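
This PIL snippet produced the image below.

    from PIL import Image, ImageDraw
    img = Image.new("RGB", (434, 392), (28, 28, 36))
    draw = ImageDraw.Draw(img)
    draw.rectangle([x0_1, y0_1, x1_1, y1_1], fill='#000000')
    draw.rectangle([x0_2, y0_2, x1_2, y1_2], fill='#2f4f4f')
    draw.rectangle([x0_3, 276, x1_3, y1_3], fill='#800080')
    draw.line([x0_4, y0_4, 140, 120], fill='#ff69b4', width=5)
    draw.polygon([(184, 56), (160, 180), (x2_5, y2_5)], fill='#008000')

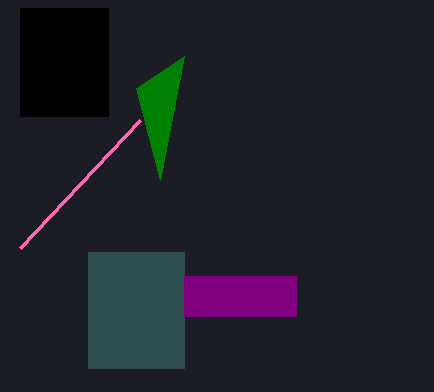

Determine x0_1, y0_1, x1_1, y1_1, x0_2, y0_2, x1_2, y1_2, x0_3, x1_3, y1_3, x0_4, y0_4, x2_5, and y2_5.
x0_1 = 20
y0_1 = 8
x1_1 = 108
y1_1 = 116
x0_2 = 88
y0_2 = 252
x1_2 = 184
y1_2 = 368
x0_3 = 184
x1_3 = 296
y1_3 = 316
x0_4 = 20
y0_4 = 248
x2_5 = 136
y2_5 = 88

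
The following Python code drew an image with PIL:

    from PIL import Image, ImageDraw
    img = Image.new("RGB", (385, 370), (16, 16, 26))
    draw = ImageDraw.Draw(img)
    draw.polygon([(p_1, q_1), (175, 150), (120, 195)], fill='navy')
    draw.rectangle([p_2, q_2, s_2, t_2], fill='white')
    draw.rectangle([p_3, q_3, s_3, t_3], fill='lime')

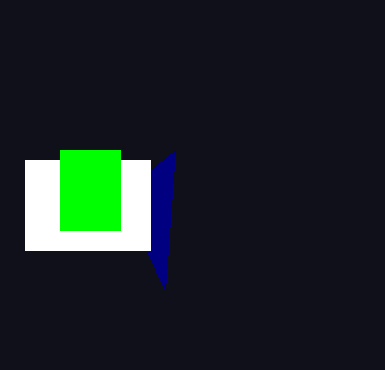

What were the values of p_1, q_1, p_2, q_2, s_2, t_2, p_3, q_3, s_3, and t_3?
p_1 = 165, q_1 = 290, p_2 = 25, q_2 = 160, s_2 = 150, t_2 = 250, p_3 = 60, q_3 = 150, s_3 = 120, t_3 = 230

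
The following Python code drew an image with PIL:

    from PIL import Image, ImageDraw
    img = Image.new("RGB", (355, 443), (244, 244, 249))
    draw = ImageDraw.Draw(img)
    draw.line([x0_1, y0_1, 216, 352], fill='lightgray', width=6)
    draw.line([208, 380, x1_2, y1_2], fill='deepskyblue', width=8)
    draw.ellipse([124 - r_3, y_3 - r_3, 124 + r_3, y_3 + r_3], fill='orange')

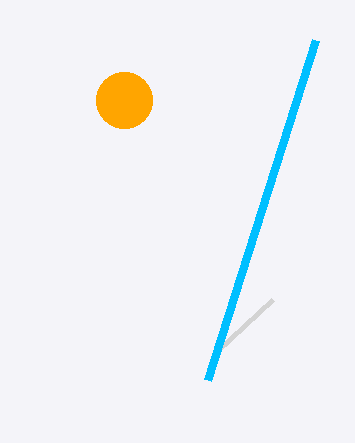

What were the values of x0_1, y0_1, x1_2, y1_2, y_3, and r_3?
x0_1 = 272
y0_1 = 300
x1_2 = 316
y1_2 = 40
y_3 = 100
r_3 = 28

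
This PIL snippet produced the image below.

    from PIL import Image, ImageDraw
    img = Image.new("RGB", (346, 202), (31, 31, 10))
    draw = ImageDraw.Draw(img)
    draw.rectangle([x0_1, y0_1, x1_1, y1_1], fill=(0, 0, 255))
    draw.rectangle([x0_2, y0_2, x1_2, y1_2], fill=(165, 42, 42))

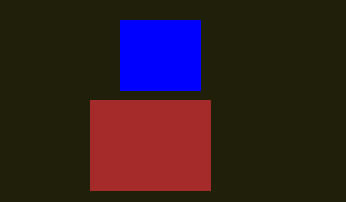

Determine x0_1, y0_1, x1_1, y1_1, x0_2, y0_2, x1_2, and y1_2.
x0_1 = 120
y0_1 = 20
x1_1 = 200
y1_1 = 90
x0_2 = 90
y0_2 = 100
x1_2 = 210
y1_2 = 190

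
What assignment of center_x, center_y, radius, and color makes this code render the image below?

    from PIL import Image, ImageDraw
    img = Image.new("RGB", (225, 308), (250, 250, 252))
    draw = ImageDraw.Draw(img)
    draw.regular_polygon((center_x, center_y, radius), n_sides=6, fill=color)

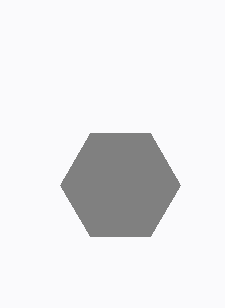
center_x = 120; center_y = 185; radius = 60; color = 'gray'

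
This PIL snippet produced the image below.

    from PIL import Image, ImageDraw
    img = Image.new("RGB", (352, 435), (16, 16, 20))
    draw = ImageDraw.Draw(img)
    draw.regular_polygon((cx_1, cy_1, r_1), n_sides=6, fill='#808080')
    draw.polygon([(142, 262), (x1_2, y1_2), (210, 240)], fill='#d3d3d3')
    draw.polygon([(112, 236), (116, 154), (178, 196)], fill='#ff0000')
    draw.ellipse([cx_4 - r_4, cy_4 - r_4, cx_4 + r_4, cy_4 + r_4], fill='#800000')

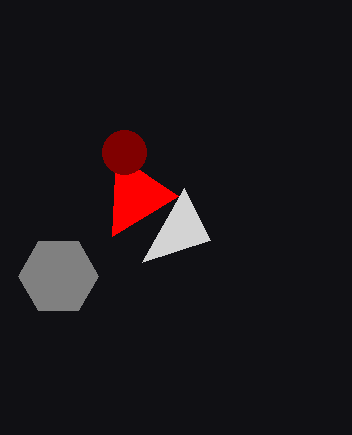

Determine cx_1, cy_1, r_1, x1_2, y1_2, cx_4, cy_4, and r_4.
cx_1 = 58
cy_1 = 276
r_1 = 40
x1_2 = 184
y1_2 = 188
cx_4 = 124
cy_4 = 152
r_4 = 22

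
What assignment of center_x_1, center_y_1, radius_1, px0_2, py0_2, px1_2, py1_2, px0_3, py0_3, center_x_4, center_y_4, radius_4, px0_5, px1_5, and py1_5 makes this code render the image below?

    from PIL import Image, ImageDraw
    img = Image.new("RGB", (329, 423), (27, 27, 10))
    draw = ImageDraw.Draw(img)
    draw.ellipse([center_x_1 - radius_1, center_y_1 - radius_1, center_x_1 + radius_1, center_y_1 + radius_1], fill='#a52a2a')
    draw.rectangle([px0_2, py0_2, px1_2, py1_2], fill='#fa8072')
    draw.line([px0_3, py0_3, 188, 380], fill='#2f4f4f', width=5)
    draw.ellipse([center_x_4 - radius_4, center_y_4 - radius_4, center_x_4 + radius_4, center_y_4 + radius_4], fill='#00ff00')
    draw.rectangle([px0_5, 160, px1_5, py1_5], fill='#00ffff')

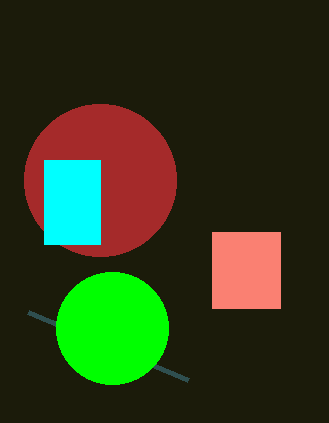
center_x_1 = 100
center_y_1 = 180
radius_1 = 76
px0_2 = 212
py0_2 = 232
px1_2 = 280
py1_2 = 308
px0_3 = 28
py0_3 = 312
center_x_4 = 112
center_y_4 = 328
radius_4 = 56
px0_5 = 44
px1_5 = 100
py1_5 = 244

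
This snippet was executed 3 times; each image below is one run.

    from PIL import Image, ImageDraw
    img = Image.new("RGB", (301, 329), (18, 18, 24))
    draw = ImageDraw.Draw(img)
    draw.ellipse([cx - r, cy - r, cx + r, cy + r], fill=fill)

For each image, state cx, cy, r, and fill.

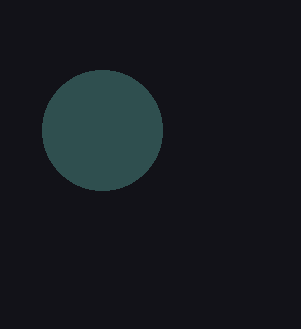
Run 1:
cx = 102
cy = 130
r = 60
fill = 'darkslategray'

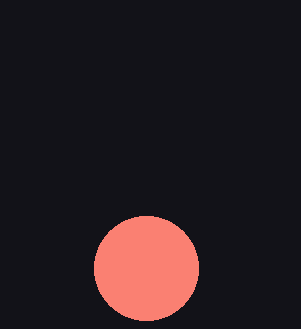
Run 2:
cx = 146, cy = 268, r = 52, fill = 'salmon'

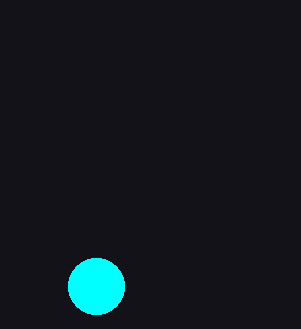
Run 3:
cx = 96
cy = 286
r = 28
fill = 'cyan'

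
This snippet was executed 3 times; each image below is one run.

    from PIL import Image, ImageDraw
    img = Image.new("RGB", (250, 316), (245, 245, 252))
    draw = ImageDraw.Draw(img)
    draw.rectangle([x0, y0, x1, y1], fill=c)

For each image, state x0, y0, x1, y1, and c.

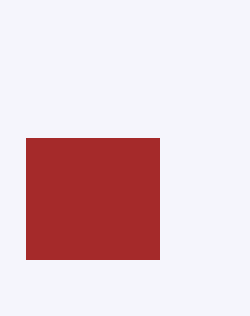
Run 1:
x0 = 26
y0 = 138
x1 = 159
y1 = 259
c = 'brown'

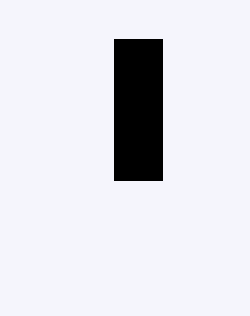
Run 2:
x0 = 114, y0 = 39, x1 = 162, y1 = 180, c = 'black'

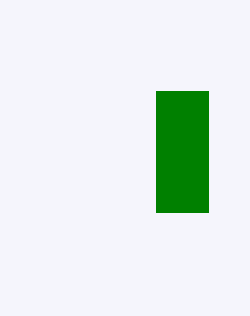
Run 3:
x0 = 156
y0 = 91
x1 = 208
y1 = 212
c = 'green'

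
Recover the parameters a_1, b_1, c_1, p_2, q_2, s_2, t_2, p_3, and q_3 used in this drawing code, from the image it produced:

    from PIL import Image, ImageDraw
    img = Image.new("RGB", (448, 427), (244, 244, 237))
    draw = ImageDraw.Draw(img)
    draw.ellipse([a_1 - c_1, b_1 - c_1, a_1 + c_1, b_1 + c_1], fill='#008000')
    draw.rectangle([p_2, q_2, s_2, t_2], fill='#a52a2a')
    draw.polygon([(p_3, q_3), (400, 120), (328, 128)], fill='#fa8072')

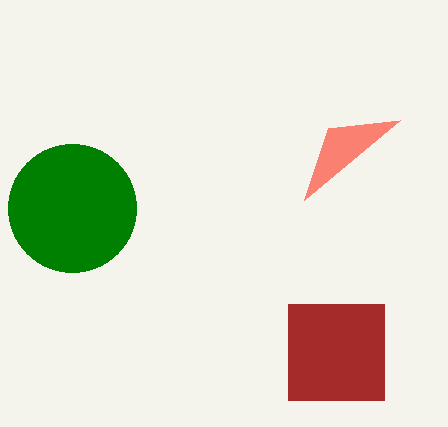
a_1 = 72, b_1 = 208, c_1 = 64, p_2 = 288, q_2 = 304, s_2 = 384, t_2 = 400, p_3 = 304, q_3 = 200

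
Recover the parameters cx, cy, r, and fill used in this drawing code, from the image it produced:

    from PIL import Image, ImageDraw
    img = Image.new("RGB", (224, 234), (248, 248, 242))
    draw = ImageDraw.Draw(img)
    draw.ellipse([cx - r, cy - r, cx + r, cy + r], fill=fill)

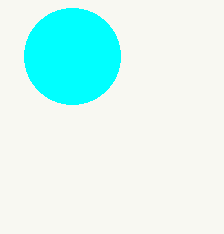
cx = 72; cy = 56; r = 48; fill = 'cyan'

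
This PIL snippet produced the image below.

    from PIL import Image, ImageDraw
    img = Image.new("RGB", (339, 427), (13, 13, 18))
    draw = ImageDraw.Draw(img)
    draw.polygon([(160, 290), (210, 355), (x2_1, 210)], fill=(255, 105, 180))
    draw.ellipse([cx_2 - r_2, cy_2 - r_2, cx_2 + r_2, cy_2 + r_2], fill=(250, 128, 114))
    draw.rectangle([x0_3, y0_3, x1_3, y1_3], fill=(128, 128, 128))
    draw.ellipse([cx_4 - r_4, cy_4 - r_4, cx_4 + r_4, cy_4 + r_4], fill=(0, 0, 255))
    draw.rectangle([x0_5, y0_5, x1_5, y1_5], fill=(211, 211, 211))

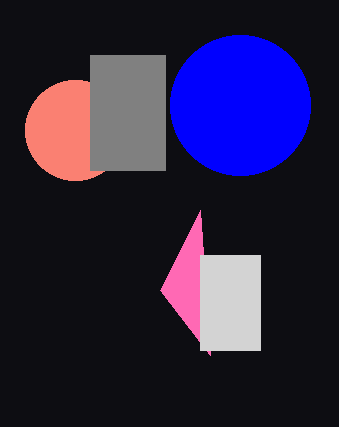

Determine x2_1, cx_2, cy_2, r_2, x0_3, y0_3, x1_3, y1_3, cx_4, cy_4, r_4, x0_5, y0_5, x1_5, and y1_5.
x2_1 = 200; cx_2 = 75; cy_2 = 130; r_2 = 50; x0_3 = 90; y0_3 = 55; x1_3 = 165; y1_3 = 170; cx_4 = 240; cy_4 = 105; r_4 = 70; x0_5 = 200; y0_5 = 255; x1_5 = 260; y1_5 = 350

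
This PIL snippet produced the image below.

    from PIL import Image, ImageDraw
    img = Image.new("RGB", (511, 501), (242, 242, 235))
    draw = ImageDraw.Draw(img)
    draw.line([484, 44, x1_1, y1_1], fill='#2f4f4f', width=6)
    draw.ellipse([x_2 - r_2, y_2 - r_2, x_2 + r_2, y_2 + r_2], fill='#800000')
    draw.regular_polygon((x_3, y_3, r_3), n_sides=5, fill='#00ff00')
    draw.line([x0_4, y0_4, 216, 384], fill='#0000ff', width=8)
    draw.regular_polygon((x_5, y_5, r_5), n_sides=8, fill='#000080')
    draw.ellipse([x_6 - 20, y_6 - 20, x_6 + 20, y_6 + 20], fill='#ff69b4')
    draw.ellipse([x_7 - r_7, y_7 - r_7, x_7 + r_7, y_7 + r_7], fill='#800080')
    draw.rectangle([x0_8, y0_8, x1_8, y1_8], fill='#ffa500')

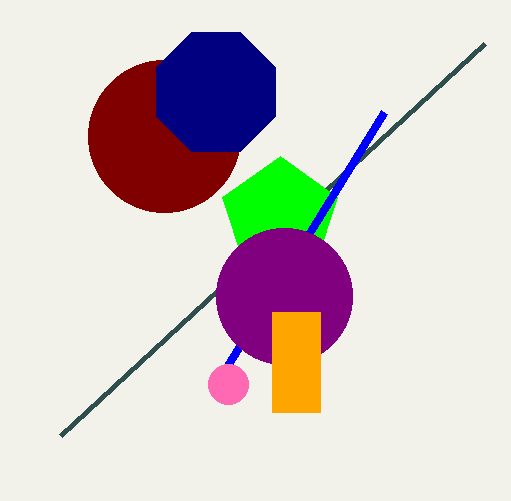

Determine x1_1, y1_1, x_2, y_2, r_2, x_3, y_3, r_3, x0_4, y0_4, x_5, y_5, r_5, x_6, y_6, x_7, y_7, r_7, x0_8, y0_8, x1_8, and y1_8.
x1_1 = 60, y1_1 = 436, x_2 = 164, y_2 = 136, r_2 = 76, x_3 = 280, y_3 = 216, r_3 = 60, x0_4 = 384, y0_4 = 112, x_5 = 216, y_5 = 92, r_5 = 64, x_6 = 228, y_6 = 384, x_7 = 284, y_7 = 296, r_7 = 68, x0_8 = 272, y0_8 = 312, x1_8 = 320, y1_8 = 412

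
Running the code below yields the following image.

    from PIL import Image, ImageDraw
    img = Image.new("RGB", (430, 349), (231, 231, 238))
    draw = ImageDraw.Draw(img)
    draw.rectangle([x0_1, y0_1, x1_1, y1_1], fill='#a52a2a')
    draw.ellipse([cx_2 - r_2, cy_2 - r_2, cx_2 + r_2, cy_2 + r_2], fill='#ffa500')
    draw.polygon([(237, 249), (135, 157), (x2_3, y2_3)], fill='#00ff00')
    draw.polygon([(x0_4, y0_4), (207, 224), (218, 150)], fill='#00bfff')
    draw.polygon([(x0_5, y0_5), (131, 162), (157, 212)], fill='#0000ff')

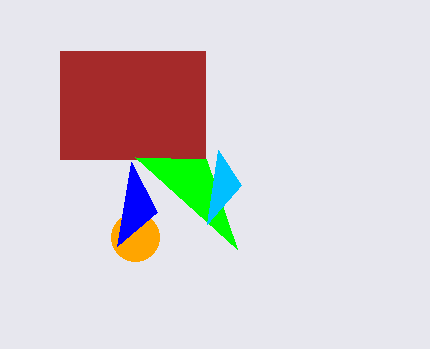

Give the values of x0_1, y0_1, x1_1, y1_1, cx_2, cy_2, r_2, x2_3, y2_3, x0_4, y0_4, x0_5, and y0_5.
x0_1 = 60, y0_1 = 51, x1_1 = 205, y1_1 = 159, cx_2 = 135, cy_2 = 237, r_2 = 24, x2_3 = 206, y2_3 = 159, x0_4 = 241, y0_4 = 185, x0_5 = 117, y0_5 = 246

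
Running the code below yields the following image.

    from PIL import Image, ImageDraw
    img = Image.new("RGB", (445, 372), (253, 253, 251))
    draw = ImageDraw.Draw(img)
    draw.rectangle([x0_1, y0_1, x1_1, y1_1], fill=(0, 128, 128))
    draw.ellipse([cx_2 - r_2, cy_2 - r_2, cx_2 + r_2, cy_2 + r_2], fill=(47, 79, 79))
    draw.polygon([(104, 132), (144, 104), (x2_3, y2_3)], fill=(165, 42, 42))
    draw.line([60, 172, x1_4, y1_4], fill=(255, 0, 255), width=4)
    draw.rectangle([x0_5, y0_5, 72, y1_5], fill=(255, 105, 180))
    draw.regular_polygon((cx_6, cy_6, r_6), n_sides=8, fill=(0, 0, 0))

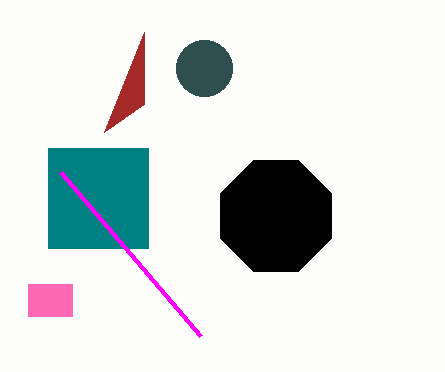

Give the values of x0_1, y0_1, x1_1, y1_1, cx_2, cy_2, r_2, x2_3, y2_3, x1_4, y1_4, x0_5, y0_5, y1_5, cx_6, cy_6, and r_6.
x0_1 = 48; y0_1 = 148; x1_1 = 148; y1_1 = 248; cx_2 = 204; cy_2 = 68; r_2 = 28; x2_3 = 144; y2_3 = 32; x1_4 = 200; y1_4 = 336; x0_5 = 28; y0_5 = 284; y1_5 = 316; cx_6 = 276; cy_6 = 216; r_6 = 60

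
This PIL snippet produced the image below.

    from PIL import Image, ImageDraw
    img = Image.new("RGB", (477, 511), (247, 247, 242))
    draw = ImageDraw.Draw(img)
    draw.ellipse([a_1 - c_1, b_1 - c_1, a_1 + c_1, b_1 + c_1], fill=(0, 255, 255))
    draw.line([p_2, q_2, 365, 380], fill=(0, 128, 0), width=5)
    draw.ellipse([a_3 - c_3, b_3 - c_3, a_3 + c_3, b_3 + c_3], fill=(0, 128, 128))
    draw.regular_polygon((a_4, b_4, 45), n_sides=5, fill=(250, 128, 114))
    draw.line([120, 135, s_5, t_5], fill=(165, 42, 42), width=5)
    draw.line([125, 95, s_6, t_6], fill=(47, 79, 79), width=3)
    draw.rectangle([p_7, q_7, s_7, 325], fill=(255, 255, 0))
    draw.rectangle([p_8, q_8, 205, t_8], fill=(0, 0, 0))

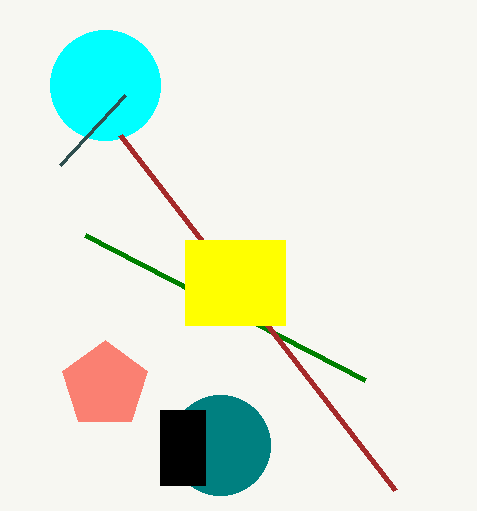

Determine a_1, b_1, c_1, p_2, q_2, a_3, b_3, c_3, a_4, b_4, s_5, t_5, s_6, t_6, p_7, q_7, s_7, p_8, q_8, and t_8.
a_1 = 105
b_1 = 85
c_1 = 55
p_2 = 85
q_2 = 235
a_3 = 220
b_3 = 445
c_3 = 50
a_4 = 105
b_4 = 385
s_5 = 395
t_5 = 490
s_6 = 60
t_6 = 165
p_7 = 185
q_7 = 240
s_7 = 285
p_8 = 160
q_8 = 410
t_8 = 485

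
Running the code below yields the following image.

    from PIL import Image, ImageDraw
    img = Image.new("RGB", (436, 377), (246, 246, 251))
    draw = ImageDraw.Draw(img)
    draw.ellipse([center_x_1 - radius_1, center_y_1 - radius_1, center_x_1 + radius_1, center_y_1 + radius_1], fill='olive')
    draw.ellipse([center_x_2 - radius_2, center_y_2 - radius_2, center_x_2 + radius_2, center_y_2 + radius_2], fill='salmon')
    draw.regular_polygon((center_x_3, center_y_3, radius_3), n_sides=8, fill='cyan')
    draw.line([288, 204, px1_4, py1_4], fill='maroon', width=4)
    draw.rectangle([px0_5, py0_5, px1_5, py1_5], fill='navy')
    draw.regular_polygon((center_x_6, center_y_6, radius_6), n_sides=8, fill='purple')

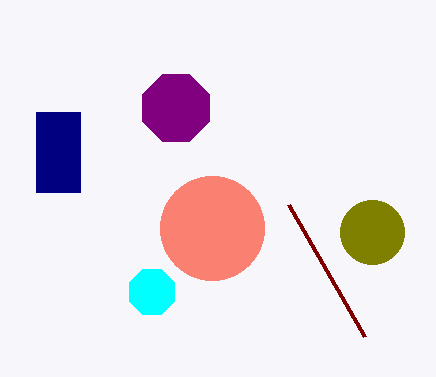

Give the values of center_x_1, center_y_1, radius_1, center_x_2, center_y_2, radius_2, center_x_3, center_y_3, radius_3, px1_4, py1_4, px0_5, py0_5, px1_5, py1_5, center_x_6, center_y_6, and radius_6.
center_x_1 = 372
center_y_1 = 232
radius_1 = 32
center_x_2 = 212
center_y_2 = 228
radius_2 = 52
center_x_3 = 152
center_y_3 = 292
radius_3 = 24
px1_4 = 364
py1_4 = 336
px0_5 = 36
py0_5 = 112
px1_5 = 80
py1_5 = 192
center_x_6 = 176
center_y_6 = 108
radius_6 = 36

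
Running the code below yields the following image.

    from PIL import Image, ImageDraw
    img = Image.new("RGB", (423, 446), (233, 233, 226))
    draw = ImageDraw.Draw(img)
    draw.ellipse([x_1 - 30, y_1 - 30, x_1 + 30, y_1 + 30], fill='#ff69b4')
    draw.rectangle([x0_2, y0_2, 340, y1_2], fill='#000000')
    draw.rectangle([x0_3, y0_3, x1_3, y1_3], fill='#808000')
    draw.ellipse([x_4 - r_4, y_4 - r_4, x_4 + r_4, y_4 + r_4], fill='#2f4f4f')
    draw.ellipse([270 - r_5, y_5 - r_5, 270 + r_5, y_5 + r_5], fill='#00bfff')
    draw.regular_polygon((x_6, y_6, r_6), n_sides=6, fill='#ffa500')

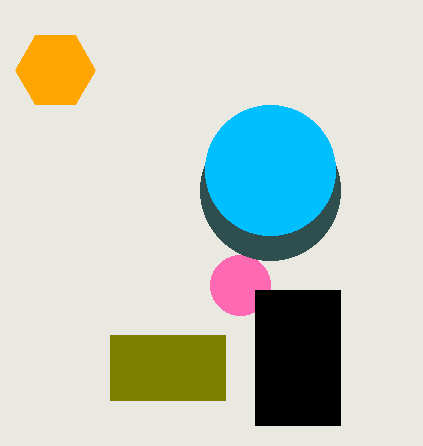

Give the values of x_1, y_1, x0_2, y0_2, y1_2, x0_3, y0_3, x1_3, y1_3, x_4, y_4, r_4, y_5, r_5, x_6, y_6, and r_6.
x_1 = 240, y_1 = 285, x0_2 = 255, y0_2 = 290, y1_2 = 425, x0_3 = 110, y0_3 = 335, x1_3 = 225, y1_3 = 400, x_4 = 270, y_4 = 190, r_4 = 70, y_5 = 170, r_5 = 65, x_6 = 55, y_6 = 70, r_6 = 40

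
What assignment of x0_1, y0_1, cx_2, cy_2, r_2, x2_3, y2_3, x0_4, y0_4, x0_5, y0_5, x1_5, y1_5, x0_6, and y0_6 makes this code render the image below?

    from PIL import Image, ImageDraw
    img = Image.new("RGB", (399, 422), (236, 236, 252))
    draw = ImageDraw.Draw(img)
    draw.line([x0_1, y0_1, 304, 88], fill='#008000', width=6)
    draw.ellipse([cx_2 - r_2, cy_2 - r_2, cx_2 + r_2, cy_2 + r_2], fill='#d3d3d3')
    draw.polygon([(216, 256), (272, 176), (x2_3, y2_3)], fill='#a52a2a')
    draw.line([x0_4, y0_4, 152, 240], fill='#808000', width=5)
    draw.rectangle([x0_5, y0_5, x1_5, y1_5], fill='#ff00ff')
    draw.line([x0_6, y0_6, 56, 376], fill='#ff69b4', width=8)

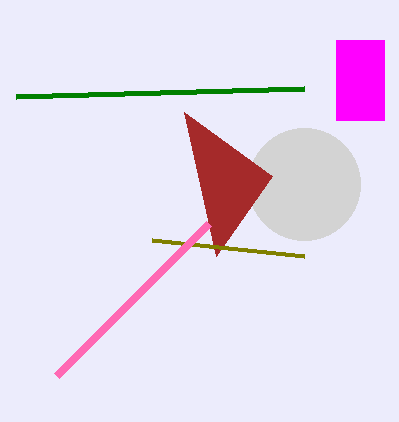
x0_1 = 16; y0_1 = 96; cx_2 = 304; cy_2 = 184; r_2 = 56; x2_3 = 184; y2_3 = 112; x0_4 = 304; y0_4 = 256; x0_5 = 336; y0_5 = 40; x1_5 = 384; y1_5 = 120; x0_6 = 208; y0_6 = 224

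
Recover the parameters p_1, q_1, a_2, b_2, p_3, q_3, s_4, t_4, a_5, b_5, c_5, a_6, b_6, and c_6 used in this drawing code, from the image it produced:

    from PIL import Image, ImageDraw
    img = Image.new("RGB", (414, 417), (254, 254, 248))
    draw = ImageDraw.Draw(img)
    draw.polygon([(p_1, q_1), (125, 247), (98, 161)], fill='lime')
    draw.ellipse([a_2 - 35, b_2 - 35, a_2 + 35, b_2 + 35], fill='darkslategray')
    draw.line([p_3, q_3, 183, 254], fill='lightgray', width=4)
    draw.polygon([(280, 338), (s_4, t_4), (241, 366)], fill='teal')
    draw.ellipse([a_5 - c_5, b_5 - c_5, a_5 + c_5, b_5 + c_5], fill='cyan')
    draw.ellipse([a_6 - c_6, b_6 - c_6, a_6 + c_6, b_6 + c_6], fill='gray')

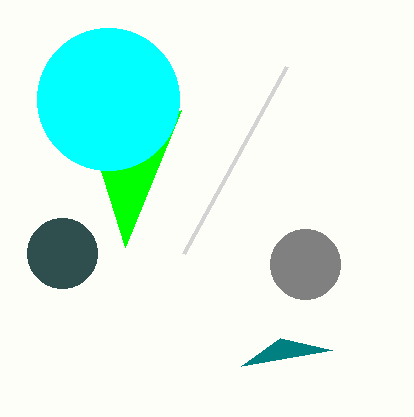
p_1 = 181
q_1 = 110
a_2 = 62
b_2 = 253
p_3 = 286
q_3 = 67
s_4 = 332
t_4 = 350
a_5 = 108
b_5 = 99
c_5 = 71
a_6 = 305
b_6 = 264
c_6 = 35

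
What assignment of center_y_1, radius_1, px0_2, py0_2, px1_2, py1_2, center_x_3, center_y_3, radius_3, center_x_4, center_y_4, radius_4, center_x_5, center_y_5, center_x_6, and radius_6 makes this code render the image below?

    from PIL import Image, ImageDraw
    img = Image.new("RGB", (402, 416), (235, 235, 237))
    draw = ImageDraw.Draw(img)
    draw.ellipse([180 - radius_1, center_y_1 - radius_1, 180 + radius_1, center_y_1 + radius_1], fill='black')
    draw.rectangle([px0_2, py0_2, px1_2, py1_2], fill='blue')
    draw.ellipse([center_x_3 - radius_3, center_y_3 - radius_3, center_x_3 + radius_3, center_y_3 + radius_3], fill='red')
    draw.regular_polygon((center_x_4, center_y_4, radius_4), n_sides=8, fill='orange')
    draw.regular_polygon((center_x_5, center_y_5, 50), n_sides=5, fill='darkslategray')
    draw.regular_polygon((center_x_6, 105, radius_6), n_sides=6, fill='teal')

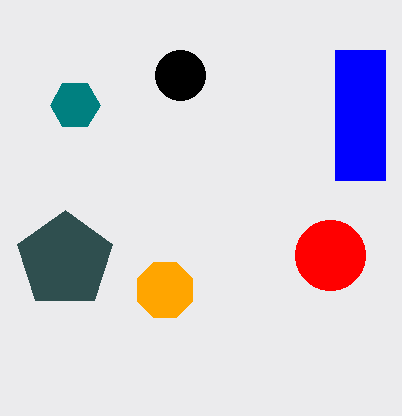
center_y_1 = 75; radius_1 = 25; px0_2 = 335; py0_2 = 50; px1_2 = 385; py1_2 = 180; center_x_3 = 330; center_y_3 = 255; radius_3 = 35; center_x_4 = 165; center_y_4 = 290; radius_4 = 30; center_x_5 = 65; center_y_5 = 260; center_x_6 = 75; radius_6 = 25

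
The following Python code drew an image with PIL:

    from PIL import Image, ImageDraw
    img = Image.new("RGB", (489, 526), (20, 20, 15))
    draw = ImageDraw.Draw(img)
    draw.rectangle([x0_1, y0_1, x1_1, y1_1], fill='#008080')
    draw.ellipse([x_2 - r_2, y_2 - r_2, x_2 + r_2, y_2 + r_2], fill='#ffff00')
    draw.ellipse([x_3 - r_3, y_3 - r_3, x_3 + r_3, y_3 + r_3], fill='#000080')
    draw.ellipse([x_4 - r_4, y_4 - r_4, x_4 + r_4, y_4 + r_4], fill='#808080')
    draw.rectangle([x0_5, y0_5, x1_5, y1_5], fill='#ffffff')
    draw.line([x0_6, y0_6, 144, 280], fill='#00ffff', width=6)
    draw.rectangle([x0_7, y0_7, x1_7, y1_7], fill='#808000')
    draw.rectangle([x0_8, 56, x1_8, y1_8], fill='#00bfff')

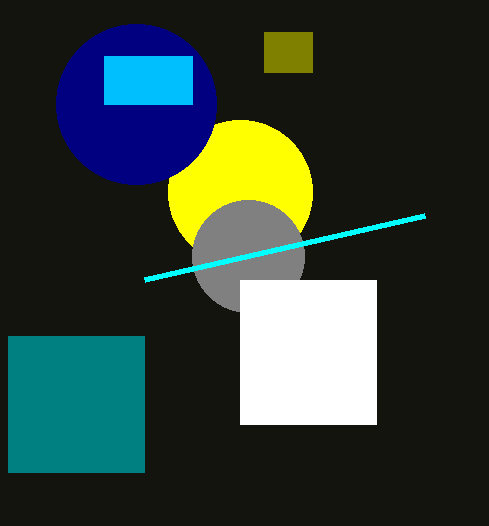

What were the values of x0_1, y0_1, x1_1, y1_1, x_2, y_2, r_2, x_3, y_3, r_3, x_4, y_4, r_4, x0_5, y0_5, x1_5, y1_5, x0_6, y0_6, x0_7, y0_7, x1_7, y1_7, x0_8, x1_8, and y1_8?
x0_1 = 8
y0_1 = 336
x1_1 = 144
y1_1 = 472
x_2 = 240
y_2 = 192
r_2 = 72
x_3 = 136
y_3 = 104
r_3 = 80
x_4 = 248
y_4 = 256
r_4 = 56
x0_5 = 240
y0_5 = 280
x1_5 = 376
y1_5 = 424
x0_6 = 424
y0_6 = 216
x0_7 = 264
y0_7 = 32
x1_7 = 312
y1_7 = 72
x0_8 = 104
x1_8 = 192
y1_8 = 104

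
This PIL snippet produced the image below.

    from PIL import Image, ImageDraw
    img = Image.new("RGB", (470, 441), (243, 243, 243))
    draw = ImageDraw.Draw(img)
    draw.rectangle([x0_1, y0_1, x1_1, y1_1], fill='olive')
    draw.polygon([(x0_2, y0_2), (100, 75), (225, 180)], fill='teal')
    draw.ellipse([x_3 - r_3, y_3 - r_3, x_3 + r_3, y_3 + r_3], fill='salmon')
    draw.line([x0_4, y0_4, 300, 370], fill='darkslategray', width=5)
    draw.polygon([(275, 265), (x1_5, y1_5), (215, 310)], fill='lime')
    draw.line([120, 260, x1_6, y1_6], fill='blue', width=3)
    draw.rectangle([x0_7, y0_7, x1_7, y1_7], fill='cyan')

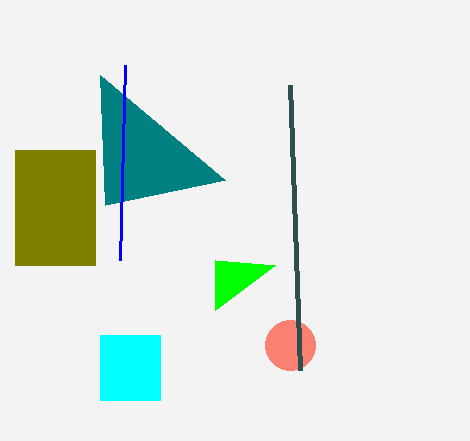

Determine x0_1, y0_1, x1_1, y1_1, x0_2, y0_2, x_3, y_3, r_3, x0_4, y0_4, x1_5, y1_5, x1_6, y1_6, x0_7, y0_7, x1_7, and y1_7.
x0_1 = 15; y0_1 = 150; x1_1 = 95; y1_1 = 265; x0_2 = 105; y0_2 = 205; x_3 = 290; y_3 = 345; r_3 = 25; x0_4 = 290; y0_4 = 85; x1_5 = 215; y1_5 = 260; x1_6 = 125; y1_6 = 65; x0_7 = 100; y0_7 = 335; x1_7 = 160; y1_7 = 400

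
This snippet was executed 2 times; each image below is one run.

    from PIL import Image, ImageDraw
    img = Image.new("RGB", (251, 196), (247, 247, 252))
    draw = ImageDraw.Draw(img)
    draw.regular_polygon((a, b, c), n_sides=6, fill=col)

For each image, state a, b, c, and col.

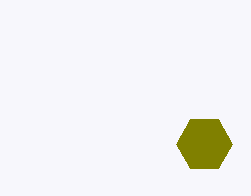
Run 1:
a = 204; b = 144; c = 28; col = 'olive'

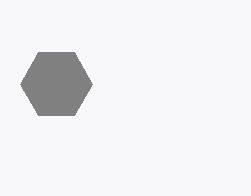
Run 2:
a = 56, b = 84, c = 36, col = 'gray'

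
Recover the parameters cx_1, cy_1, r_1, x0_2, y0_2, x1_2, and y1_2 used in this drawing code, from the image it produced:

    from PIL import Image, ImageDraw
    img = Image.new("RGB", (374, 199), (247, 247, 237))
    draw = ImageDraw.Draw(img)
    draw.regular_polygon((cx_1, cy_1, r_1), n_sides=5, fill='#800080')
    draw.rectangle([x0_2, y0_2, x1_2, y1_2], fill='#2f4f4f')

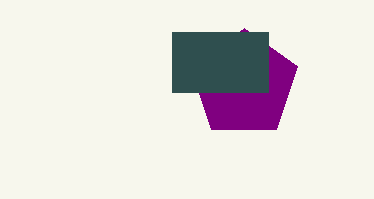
cx_1 = 244
cy_1 = 84
r_1 = 56
x0_2 = 172
y0_2 = 32
x1_2 = 268
y1_2 = 92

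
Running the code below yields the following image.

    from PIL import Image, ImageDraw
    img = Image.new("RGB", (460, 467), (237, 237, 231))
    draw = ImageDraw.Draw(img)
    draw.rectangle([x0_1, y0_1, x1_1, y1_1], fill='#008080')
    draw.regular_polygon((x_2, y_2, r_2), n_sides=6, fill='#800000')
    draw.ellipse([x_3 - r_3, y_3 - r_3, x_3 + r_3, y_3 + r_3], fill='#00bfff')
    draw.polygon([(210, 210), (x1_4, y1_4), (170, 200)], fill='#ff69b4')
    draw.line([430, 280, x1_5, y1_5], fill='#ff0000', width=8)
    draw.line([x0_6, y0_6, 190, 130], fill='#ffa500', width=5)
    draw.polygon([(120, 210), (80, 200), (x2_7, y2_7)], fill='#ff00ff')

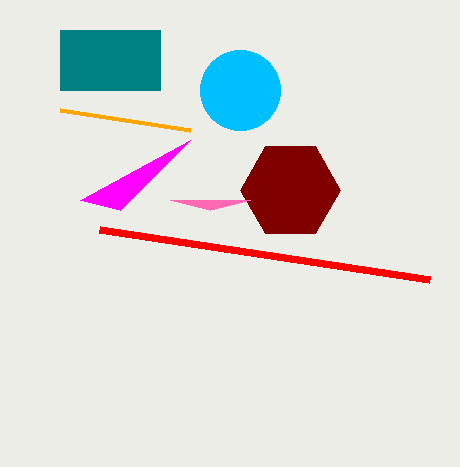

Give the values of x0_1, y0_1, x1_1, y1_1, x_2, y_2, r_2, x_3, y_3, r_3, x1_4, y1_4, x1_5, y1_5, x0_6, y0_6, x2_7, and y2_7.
x0_1 = 60, y0_1 = 30, x1_1 = 160, y1_1 = 90, x_2 = 290, y_2 = 190, r_2 = 50, x_3 = 240, y_3 = 90, r_3 = 40, x1_4 = 250, y1_4 = 200, x1_5 = 100, y1_5 = 230, x0_6 = 60, y0_6 = 110, x2_7 = 190, y2_7 = 140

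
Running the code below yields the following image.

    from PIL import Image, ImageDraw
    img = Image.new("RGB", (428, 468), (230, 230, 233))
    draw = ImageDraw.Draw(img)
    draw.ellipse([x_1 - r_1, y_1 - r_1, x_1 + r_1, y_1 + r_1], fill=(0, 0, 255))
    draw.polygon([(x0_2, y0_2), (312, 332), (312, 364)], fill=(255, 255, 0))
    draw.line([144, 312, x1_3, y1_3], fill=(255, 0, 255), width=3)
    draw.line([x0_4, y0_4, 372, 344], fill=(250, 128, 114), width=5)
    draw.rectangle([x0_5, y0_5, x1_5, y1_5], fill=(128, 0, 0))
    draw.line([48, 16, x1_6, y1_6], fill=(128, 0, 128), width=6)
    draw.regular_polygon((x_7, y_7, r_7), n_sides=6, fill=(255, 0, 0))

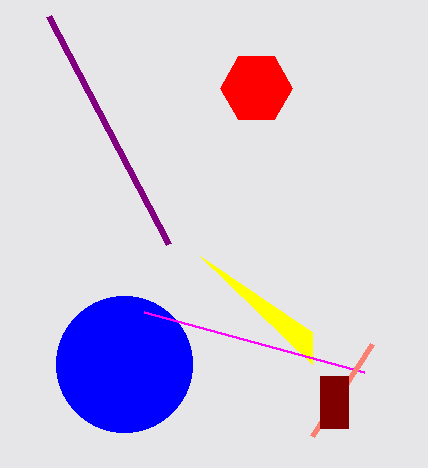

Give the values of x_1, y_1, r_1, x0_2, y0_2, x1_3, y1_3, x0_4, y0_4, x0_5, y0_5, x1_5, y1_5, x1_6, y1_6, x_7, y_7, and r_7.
x_1 = 124, y_1 = 364, r_1 = 68, x0_2 = 200, y0_2 = 256, x1_3 = 364, y1_3 = 372, x0_4 = 312, y0_4 = 436, x0_5 = 320, y0_5 = 376, x1_5 = 348, y1_5 = 428, x1_6 = 168, y1_6 = 244, x_7 = 256, y_7 = 88, r_7 = 36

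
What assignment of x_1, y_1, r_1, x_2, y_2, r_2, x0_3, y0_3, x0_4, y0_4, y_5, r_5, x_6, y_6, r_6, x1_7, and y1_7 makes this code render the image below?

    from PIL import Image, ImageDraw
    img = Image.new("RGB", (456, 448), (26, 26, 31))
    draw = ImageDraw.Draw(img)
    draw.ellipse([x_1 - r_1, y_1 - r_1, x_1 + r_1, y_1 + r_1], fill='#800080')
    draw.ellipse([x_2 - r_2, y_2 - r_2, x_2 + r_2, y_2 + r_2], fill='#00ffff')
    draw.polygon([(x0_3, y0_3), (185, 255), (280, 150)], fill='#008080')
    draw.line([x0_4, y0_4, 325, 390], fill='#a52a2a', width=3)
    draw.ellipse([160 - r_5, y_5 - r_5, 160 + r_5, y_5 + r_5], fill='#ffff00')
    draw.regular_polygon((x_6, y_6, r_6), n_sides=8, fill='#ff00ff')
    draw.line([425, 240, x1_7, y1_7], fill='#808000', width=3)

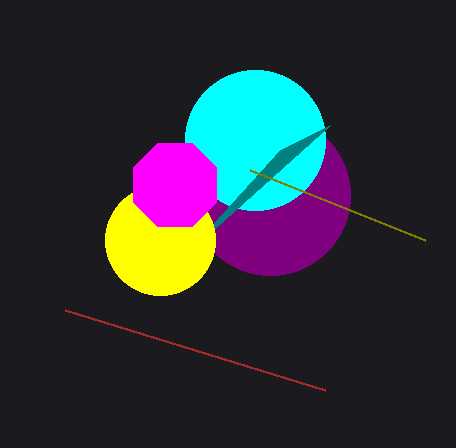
x_1 = 270; y_1 = 195; r_1 = 80; x_2 = 255; y_2 = 140; r_2 = 70; x0_3 = 330; y0_3 = 125; x0_4 = 65; y0_4 = 310; y_5 = 240; r_5 = 55; x_6 = 175; y_6 = 185; r_6 = 45; x1_7 = 250; y1_7 = 170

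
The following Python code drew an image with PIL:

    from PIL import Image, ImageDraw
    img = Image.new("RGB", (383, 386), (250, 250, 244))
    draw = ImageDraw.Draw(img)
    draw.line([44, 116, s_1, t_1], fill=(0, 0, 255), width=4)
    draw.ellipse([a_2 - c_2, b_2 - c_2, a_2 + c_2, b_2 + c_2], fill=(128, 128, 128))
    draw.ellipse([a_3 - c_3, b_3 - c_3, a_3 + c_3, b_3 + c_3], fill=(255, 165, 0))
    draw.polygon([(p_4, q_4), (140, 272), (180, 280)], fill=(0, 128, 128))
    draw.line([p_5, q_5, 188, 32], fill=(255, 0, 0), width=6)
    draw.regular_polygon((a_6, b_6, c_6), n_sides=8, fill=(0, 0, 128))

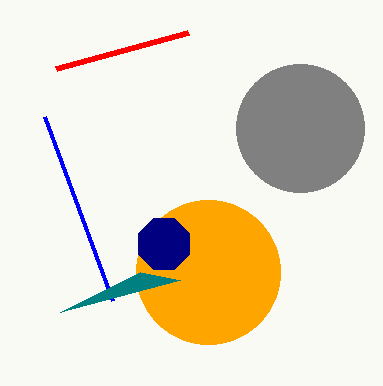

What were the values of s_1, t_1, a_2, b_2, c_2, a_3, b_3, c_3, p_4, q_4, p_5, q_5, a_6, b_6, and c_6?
s_1 = 112; t_1 = 300; a_2 = 300; b_2 = 128; c_2 = 64; a_3 = 208; b_3 = 272; c_3 = 72; p_4 = 60; q_4 = 312; p_5 = 56; q_5 = 68; a_6 = 164; b_6 = 244; c_6 = 28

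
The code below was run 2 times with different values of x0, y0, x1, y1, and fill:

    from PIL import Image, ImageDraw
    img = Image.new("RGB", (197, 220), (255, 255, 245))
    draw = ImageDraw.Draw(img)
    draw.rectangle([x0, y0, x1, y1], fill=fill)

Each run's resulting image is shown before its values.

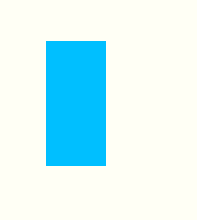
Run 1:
x0 = 46, y0 = 41, x1 = 105, y1 = 165, fill = 'deepskyblue'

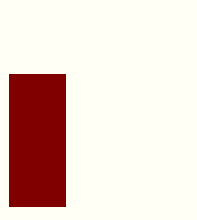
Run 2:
x0 = 9; y0 = 74; x1 = 65; y1 = 206; fill = 'maroon'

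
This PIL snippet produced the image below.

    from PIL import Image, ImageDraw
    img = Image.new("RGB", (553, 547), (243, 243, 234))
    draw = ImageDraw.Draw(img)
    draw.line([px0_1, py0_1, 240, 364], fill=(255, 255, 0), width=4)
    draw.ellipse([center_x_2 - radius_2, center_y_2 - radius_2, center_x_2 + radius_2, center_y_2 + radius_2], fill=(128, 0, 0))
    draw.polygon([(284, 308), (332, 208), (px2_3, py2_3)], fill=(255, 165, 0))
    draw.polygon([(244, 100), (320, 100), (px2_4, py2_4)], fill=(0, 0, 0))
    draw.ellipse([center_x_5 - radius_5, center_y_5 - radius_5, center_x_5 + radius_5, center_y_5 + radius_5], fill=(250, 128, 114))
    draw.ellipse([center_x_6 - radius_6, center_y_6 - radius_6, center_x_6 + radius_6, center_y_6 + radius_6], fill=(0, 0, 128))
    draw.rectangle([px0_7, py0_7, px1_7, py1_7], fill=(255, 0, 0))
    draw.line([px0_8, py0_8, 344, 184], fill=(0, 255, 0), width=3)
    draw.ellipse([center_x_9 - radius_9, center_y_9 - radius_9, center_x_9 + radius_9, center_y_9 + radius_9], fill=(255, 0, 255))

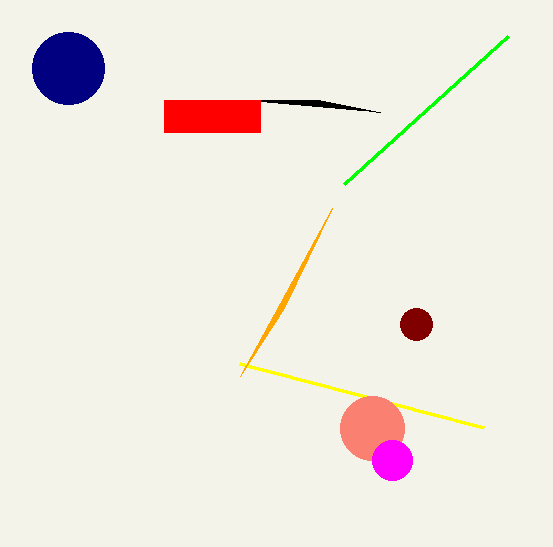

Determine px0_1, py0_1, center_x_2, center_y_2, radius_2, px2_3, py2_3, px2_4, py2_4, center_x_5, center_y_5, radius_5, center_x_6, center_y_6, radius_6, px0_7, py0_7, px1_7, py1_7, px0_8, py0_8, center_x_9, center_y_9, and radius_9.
px0_1 = 484
py0_1 = 428
center_x_2 = 416
center_y_2 = 324
radius_2 = 16
px2_3 = 240
py2_3 = 376
px2_4 = 380
py2_4 = 112
center_x_5 = 372
center_y_5 = 428
radius_5 = 32
center_x_6 = 68
center_y_6 = 68
radius_6 = 36
px0_7 = 164
py0_7 = 100
px1_7 = 260
py1_7 = 132
px0_8 = 508
py0_8 = 36
center_x_9 = 392
center_y_9 = 460
radius_9 = 20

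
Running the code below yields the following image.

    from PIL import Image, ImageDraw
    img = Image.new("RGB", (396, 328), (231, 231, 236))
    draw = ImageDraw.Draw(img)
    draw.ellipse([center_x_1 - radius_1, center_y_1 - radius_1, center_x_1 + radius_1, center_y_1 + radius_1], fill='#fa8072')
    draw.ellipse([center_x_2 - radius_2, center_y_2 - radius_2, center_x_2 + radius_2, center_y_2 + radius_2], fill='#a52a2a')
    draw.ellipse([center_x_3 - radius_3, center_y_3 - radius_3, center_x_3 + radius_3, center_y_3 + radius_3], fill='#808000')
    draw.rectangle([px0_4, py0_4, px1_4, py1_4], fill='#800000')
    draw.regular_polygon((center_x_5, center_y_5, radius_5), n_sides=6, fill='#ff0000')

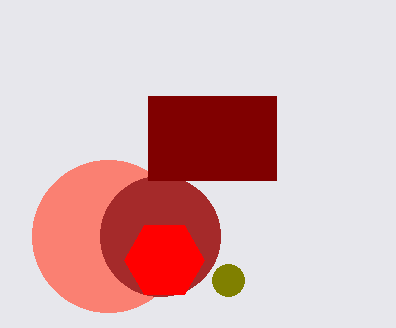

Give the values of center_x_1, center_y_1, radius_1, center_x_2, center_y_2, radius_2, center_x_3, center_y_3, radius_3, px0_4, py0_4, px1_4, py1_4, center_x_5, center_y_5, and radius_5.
center_x_1 = 108; center_y_1 = 236; radius_1 = 76; center_x_2 = 160; center_y_2 = 236; radius_2 = 60; center_x_3 = 228; center_y_3 = 280; radius_3 = 16; px0_4 = 148; py0_4 = 96; px1_4 = 276; py1_4 = 180; center_x_5 = 164; center_y_5 = 260; radius_5 = 40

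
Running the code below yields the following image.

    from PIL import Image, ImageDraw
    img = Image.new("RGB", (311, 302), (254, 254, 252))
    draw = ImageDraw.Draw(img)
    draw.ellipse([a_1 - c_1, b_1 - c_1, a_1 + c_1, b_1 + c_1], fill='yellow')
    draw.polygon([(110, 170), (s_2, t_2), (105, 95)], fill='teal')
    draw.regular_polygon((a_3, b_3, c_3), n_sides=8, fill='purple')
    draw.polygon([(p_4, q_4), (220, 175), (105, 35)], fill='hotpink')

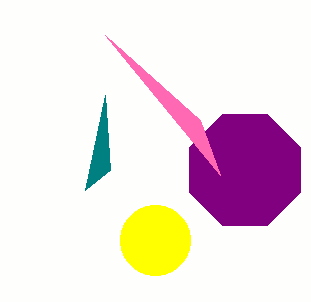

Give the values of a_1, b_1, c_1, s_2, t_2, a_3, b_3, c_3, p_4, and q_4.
a_1 = 155; b_1 = 240; c_1 = 35; s_2 = 85; t_2 = 190; a_3 = 245; b_3 = 170; c_3 = 60; p_4 = 200; q_4 = 120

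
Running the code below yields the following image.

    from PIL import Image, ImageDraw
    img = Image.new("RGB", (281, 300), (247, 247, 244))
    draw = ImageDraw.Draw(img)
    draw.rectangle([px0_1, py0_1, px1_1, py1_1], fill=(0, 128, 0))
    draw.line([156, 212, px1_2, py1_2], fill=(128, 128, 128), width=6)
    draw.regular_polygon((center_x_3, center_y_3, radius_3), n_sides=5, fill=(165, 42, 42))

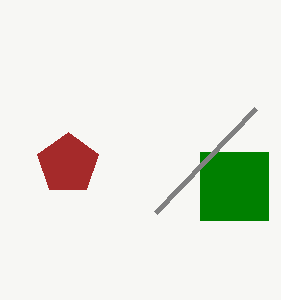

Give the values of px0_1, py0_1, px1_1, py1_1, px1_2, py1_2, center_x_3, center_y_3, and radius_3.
px0_1 = 200, py0_1 = 152, px1_1 = 268, py1_1 = 220, px1_2 = 256, py1_2 = 108, center_x_3 = 68, center_y_3 = 164, radius_3 = 32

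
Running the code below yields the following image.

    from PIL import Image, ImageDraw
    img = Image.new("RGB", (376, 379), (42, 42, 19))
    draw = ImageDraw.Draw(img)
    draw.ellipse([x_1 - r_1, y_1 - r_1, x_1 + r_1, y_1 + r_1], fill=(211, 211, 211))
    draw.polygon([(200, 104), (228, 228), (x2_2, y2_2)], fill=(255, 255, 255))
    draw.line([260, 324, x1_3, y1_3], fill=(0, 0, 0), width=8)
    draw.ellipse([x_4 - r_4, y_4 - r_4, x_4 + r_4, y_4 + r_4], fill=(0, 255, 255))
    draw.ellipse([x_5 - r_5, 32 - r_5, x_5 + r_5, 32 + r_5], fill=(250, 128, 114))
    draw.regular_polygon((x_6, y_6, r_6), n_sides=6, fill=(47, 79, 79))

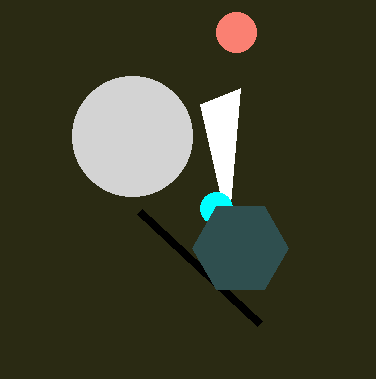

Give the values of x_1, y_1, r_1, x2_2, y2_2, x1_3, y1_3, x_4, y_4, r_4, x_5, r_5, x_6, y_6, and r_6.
x_1 = 132; y_1 = 136; r_1 = 60; x2_2 = 240; y2_2 = 88; x1_3 = 140; y1_3 = 212; x_4 = 216; y_4 = 208; r_4 = 16; x_5 = 236; r_5 = 20; x_6 = 240; y_6 = 248; r_6 = 48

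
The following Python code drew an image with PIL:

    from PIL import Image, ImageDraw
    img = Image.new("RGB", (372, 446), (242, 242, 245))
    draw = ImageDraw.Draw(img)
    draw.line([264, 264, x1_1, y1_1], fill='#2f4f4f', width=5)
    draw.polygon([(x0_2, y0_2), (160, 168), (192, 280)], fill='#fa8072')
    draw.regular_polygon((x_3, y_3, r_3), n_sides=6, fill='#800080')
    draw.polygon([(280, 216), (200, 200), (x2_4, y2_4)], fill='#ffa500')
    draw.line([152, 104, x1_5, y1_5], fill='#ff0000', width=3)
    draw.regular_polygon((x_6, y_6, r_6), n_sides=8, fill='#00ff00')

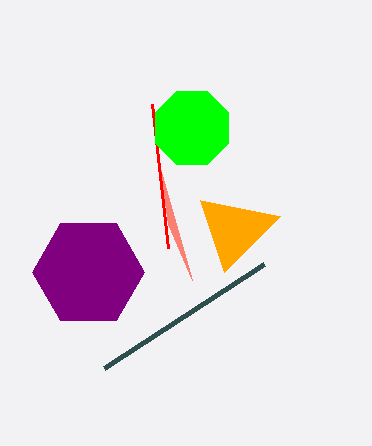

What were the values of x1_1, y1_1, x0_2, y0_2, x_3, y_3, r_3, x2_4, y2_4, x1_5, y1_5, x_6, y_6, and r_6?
x1_1 = 104; y1_1 = 368; x0_2 = 168; y0_2 = 224; x_3 = 88; y_3 = 272; r_3 = 56; x2_4 = 224; y2_4 = 272; x1_5 = 168; y1_5 = 248; x_6 = 192; y_6 = 128; r_6 = 40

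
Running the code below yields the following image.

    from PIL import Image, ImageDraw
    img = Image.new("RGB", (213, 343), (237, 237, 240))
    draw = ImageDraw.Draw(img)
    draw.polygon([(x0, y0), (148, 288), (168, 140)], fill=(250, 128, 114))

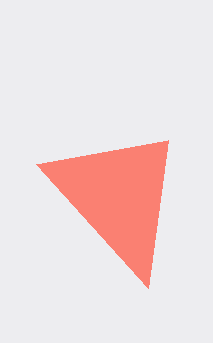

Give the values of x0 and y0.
x0 = 36; y0 = 164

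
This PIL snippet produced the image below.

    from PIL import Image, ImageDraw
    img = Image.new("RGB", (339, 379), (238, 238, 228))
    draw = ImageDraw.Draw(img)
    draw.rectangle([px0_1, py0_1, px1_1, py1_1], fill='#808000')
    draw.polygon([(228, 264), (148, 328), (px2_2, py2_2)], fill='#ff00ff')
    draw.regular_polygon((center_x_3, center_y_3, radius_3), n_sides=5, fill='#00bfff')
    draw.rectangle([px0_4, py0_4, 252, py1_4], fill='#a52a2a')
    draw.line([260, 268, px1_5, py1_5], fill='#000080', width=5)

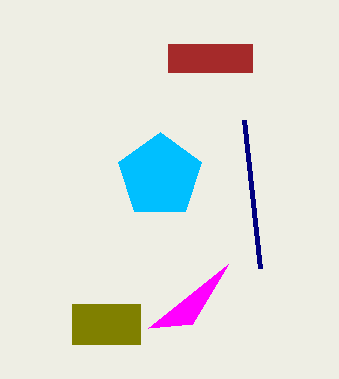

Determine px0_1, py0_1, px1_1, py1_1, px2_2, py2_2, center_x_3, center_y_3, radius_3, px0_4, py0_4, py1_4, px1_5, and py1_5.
px0_1 = 72; py0_1 = 304; px1_1 = 140; py1_1 = 344; px2_2 = 192; py2_2 = 324; center_x_3 = 160; center_y_3 = 176; radius_3 = 44; px0_4 = 168; py0_4 = 44; py1_4 = 72; px1_5 = 244; py1_5 = 120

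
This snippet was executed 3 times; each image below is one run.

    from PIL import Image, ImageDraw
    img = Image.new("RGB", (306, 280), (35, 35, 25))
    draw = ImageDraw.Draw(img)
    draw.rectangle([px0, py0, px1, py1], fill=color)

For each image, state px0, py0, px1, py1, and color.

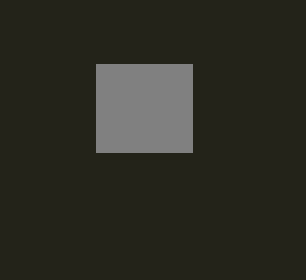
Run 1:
px0 = 96, py0 = 64, px1 = 192, py1 = 152, color = 'gray'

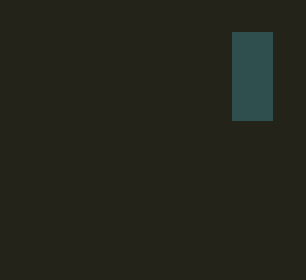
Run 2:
px0 = 232, py0 = 32, px1 = 272, py1 = 120, color = 'darkslategray'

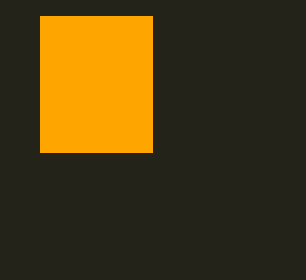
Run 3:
px0 = 40; py0 = 16; px1 = 152; py1 = 152; color = 'orange'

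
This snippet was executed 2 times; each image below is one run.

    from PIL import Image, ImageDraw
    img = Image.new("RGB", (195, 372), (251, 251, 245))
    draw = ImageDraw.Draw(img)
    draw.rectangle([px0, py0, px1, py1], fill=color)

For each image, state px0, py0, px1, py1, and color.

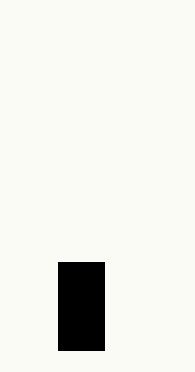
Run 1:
px0 = 58; py0 = 262; px1 = 104; py1 = 350; color = 'black'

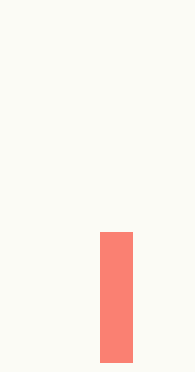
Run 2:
px0 = 100, py0 = 232, px1 = 132, py1 = 362, color = 'salmon'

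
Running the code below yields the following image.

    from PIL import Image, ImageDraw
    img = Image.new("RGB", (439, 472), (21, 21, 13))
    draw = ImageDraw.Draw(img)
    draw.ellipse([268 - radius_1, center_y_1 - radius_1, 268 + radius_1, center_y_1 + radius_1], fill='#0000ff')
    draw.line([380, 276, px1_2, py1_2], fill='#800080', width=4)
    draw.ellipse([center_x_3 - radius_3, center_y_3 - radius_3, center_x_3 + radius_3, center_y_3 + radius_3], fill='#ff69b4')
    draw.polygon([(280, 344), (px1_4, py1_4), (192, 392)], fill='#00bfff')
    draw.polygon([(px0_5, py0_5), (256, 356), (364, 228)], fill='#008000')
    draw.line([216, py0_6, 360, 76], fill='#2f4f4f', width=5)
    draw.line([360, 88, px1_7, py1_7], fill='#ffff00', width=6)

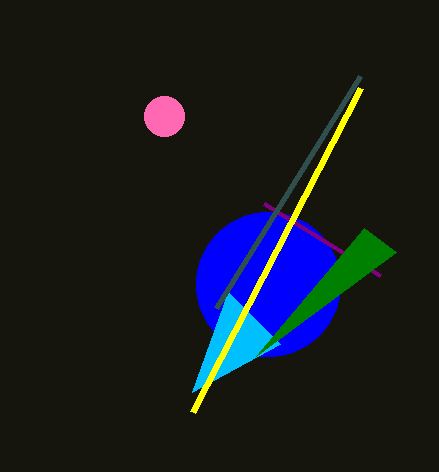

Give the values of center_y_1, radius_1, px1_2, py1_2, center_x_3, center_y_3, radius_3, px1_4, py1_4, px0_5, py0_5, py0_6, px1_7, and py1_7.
center_y_1 = 284, radius_1 = 72, px1_2 = 264, py1_2 = 204, center_x_3 = 164, center_y_3 = 116, radius_3 = 20, px1_4 = 228, py1_4 = 292, px0_5 = 396, py0_5 = 252, py0_6 = 308, px1_7 = 192, py1_7 = 412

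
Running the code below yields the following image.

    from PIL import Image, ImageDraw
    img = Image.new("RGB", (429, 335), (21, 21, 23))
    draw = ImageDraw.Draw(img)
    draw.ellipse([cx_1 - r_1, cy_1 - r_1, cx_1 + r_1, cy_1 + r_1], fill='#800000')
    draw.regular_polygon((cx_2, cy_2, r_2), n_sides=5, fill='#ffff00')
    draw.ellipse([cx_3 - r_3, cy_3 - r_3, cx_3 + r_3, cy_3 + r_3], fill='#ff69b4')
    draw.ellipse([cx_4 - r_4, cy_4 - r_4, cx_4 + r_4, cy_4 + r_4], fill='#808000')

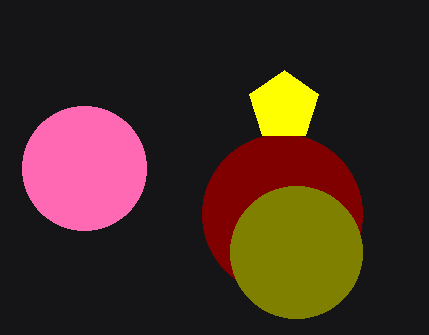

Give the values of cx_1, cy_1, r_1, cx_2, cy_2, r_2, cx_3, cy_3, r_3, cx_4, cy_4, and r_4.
cx_1 = 282
cy_1 = 214
r_1 = 80
cx_2 = 284
cy_2 = 106
r_2 = 36
cx_3 = 84
cy_3 = 168
r_3 = 62
cx_4 = 296
cy_4 = 252
r_4 = 66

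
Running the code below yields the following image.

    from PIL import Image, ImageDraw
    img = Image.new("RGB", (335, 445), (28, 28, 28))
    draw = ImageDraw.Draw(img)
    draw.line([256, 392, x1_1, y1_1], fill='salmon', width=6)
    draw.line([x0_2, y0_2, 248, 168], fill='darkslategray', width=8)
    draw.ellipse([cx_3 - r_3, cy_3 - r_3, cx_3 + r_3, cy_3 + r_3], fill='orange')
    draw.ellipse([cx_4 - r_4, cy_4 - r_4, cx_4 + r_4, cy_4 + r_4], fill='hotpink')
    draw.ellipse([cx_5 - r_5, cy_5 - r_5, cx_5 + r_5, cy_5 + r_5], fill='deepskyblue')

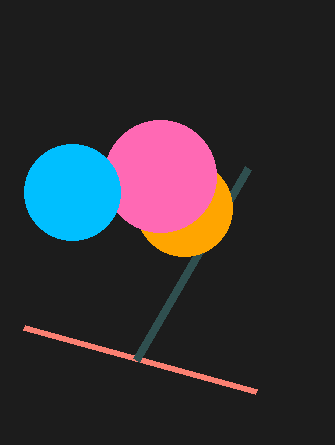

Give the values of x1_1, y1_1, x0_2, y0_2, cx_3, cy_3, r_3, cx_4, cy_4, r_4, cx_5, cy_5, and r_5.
x1_1 = 24
y1_1 = 328
x0_2 = 136
y0_2 = 360
cx_3 = 184
cy_3 = 208
r_3 = 48
cx_4 = 160
cy_4 = 176
r_4 = 56
cx_5 = 72
cy_5 = 192
r_5 = 48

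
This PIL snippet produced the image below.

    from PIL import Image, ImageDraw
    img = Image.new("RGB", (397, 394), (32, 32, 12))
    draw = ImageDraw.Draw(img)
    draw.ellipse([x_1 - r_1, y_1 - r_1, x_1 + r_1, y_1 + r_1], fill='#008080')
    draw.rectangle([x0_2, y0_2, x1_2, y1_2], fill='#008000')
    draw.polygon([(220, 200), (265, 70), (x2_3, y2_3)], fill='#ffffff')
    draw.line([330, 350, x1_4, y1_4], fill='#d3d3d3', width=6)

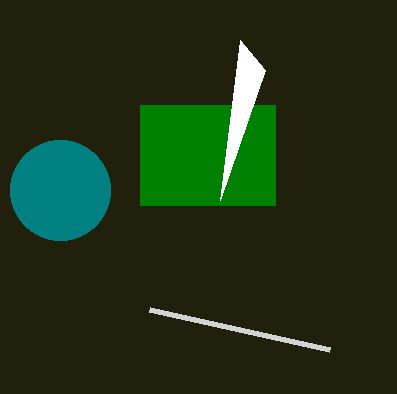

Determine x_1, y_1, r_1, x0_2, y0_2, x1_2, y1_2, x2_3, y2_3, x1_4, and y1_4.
x_1 = 60, y_1 = 190, r_1 = 50, x0_2 = 140, y0_2 = 105, x1_2 = 275, y1_2 = 205, x2_3 = 240, y2_3 = 40, x1_4 = 150, y1_4 = 310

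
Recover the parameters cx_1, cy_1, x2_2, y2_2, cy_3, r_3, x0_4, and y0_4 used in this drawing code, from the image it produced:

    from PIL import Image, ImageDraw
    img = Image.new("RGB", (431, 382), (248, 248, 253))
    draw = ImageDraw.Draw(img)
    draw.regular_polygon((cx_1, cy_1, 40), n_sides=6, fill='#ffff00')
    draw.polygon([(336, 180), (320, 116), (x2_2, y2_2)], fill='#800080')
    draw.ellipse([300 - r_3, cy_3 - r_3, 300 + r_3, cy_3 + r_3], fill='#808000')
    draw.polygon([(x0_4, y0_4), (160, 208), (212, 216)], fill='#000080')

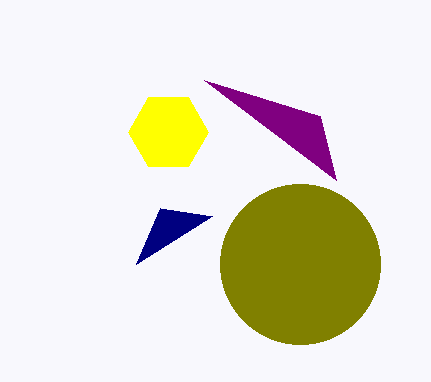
cx_1 = 168, cy_1 = 132, x2_2 = 204, y2_2 = 80, cy_3 = 264, r_3 = 80, x0_4 = 136, y0_4 = 264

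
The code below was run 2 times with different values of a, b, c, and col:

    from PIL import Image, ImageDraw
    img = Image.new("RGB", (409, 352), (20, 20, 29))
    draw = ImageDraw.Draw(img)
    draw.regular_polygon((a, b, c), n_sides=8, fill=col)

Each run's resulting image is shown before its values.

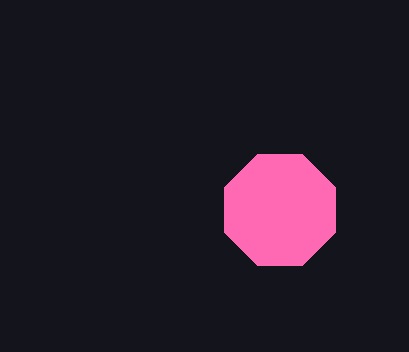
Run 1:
a = 280; b = 210; c = 60; col = 'hotpink'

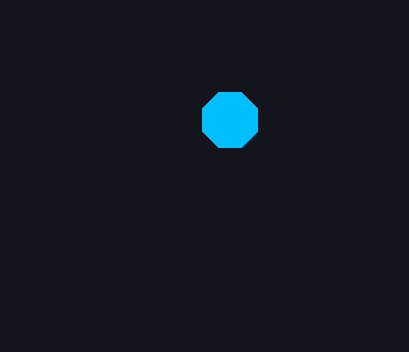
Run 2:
a = 230; b = 120; c = 30; col = 'deepskyblue'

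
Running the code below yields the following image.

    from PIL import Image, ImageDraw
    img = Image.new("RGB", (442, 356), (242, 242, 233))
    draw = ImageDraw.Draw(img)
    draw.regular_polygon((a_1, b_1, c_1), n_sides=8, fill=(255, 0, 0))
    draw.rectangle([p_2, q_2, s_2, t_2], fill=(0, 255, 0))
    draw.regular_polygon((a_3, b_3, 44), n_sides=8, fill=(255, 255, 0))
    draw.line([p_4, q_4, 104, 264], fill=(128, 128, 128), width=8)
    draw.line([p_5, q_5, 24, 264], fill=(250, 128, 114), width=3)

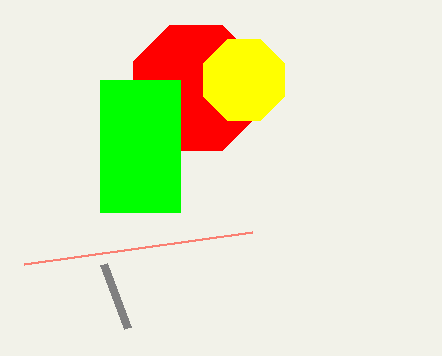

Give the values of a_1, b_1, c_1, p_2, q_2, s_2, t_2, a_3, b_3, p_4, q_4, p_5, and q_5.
a_1 = 196
b_1 = 88
c_1 = 68
p_2 = 100
q_2 = 80
s_2 = 180
t_2 = 212
a_3 = 244
b_3 = 80
p_4 = 128
q_4 = 328
p_5 = 252
q_5 = 232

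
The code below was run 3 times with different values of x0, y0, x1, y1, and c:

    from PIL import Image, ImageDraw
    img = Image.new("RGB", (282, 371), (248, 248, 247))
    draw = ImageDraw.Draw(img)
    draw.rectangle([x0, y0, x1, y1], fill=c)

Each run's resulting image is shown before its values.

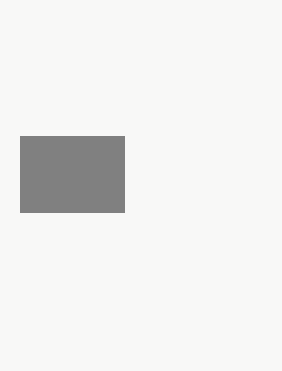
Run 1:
x0 = 20
y0 = 136
x1 = 124
y1 = 212
c = 'gray'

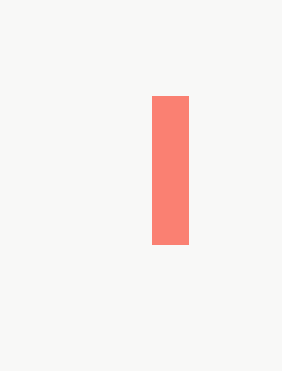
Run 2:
x0 = 152, y0 = 96, x1 = 188, y1 = 244, c = 'salmon'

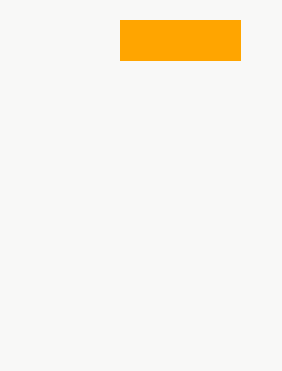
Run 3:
x0 = 120; y0 = 20; x1 = 240; y1 = 60; c = 'orange'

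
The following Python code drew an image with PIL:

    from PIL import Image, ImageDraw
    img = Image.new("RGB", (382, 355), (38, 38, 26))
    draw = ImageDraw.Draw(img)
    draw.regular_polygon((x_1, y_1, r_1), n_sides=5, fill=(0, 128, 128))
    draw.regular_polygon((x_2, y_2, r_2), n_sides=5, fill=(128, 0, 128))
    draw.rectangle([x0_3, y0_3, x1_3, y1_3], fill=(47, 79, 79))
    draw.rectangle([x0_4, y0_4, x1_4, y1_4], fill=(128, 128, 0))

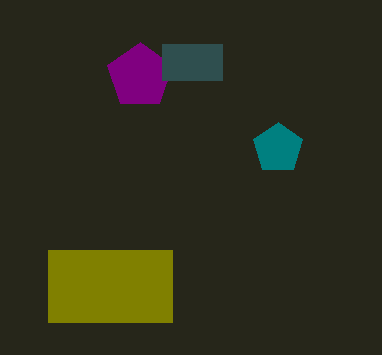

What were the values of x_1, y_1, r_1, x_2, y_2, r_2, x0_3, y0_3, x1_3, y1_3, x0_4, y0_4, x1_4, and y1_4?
x_1 = 278; y_1 = 148; r_1 = 26; x_2 = 140; y_2 = 76; r_2 = 34; x0_3 = 162; y0_3 = 44; x1_3 = 222; y1_3 = 80; x0_4 = 48; y0_4 = 250; x1_4 = 172; y1_4 = 322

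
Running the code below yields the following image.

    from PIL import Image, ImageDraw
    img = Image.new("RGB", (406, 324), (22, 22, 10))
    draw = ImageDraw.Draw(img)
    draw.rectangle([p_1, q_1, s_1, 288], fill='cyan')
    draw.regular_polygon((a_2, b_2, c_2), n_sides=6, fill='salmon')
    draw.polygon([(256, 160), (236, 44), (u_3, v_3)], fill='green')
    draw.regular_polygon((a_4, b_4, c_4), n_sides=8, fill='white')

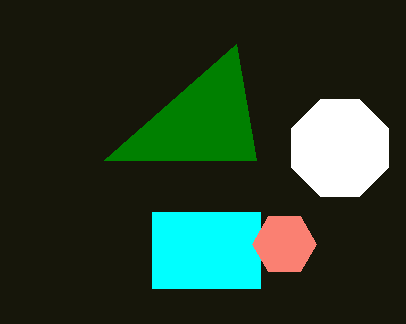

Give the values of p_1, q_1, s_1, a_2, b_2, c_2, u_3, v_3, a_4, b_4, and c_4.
p_1 = 152, q_1 = 212, s_1 = 260, a_2 = 284, b_2 = 244, c_2 = 32, u_3 = 104, v_3 = 160, a_4 = 340, b_4 = 148, c_4 = 52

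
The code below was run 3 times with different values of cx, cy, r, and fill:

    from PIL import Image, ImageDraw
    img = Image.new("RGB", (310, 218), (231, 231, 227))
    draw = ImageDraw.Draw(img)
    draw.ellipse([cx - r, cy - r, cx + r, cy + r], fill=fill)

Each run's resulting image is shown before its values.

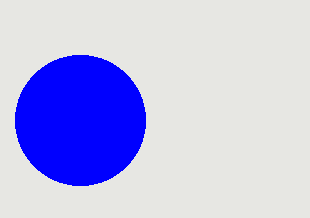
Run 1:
cx = 80
cy = 120
r = 65
fill = 'blue'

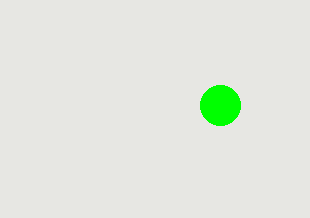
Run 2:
cx = 220, cy = 105, r = 20, fill = 'lime'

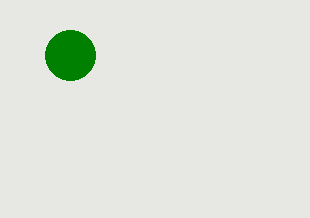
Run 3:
cx = 70; cy = 55; r = 25; fill = 'green'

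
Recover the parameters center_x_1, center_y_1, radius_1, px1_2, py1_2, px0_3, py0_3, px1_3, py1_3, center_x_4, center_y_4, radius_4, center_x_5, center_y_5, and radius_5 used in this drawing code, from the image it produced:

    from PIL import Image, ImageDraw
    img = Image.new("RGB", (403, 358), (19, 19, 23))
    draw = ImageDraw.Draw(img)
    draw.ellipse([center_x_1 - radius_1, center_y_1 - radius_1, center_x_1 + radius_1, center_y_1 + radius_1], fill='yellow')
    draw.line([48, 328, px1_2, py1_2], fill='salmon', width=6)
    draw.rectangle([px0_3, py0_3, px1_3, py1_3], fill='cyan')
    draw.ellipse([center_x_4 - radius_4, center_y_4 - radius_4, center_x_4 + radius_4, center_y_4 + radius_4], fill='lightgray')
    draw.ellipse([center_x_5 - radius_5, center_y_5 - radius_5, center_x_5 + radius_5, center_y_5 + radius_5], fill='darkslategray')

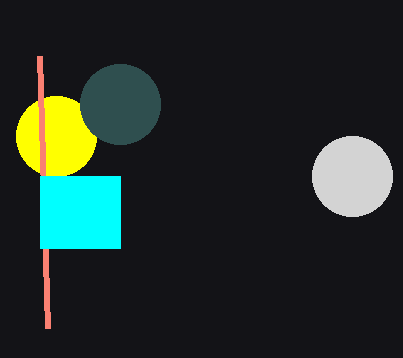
center_x_1 = 56, center_y_1 = 136, radius_1 = 40, px1_2 = 40, py1_2 = 56, px0_3 = 40, py0_3 = 176, px1_3 = 120, py1_3 = 248, center_x_4 = 352, center_y_4 = 176, radius_4 = 40, center_x_5 = 120, center_y_5 = 104, radius_5 = 40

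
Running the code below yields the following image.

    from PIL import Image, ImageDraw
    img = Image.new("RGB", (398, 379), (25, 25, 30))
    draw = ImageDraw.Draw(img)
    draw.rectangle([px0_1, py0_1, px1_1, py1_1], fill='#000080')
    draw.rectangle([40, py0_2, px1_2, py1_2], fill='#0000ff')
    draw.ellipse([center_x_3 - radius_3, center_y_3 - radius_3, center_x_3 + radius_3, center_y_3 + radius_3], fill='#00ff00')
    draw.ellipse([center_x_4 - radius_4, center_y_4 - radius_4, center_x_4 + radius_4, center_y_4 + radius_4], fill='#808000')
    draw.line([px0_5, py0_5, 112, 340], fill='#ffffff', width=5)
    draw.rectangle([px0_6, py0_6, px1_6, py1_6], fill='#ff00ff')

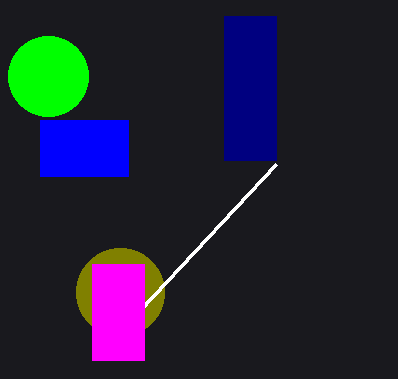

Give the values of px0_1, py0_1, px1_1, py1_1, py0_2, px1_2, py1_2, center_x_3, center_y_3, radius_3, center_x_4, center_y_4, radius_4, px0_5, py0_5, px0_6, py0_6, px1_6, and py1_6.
px0_1 = 224
py0_1 = 16
px1_1 = 276
py1_1 = 160
py0_2 = 120
px1_2 = 128
py1_2 = 176
center_x_3 = 48
center_y_3 = 76
radius_3 = 40
center_x_4 = 120
center_y_4 = 292
radius_4 = 44
px0_5 = 276
py0_5 = 164
px0_6 = 92
py0_6 = 264
px1_6 = 144
py1_6 = 360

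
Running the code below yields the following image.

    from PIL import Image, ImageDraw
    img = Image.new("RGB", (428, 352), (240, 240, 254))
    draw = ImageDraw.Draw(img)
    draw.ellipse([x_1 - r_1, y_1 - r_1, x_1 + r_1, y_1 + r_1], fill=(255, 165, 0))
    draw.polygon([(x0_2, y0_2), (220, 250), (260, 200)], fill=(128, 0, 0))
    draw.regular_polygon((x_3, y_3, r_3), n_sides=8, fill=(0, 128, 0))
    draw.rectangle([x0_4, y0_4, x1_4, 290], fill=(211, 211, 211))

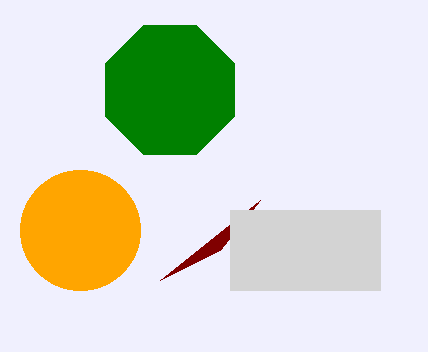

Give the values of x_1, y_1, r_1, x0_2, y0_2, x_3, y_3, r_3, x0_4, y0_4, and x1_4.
x_1 = 80, y_1 = 230, r_1 = 60, x0_2 = 160, y0_2 = 280, x_3 = 170, y_3 = 90, r_3 = 70, x0_4 = 230, y0_4 = 210, x1_4 = 380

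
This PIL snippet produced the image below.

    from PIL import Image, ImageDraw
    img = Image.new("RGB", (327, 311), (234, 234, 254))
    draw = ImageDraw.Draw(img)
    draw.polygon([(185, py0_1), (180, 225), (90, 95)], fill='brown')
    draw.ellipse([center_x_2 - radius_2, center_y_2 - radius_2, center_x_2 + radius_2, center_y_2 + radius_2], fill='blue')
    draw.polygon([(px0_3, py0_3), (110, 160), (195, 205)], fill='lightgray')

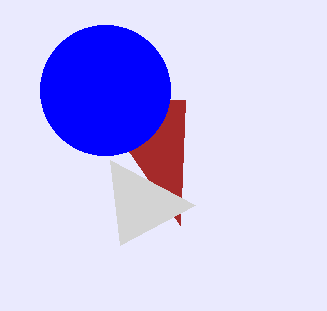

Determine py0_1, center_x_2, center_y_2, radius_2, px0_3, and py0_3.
py0_1 = 100
center_x_2 = 105
center_y_2 = 90
radius_2 = 65
px0_3 = 120
py0_3 = 245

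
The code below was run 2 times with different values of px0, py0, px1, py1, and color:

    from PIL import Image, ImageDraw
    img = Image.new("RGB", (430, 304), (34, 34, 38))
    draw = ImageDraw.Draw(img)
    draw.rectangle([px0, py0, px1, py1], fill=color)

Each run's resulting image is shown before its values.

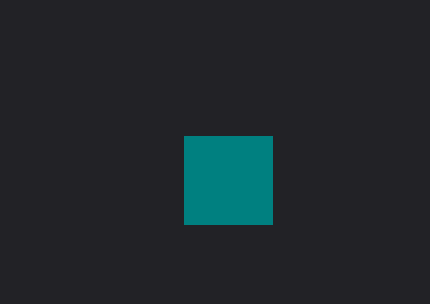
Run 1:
px0 = 184, py0 = 136, px1 = 272, py1 = 224, color = 'teal'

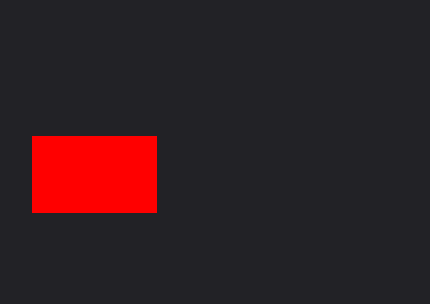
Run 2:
px0 = 32; py0 = 136; px1 = 156; py1 = 212; color = 'red'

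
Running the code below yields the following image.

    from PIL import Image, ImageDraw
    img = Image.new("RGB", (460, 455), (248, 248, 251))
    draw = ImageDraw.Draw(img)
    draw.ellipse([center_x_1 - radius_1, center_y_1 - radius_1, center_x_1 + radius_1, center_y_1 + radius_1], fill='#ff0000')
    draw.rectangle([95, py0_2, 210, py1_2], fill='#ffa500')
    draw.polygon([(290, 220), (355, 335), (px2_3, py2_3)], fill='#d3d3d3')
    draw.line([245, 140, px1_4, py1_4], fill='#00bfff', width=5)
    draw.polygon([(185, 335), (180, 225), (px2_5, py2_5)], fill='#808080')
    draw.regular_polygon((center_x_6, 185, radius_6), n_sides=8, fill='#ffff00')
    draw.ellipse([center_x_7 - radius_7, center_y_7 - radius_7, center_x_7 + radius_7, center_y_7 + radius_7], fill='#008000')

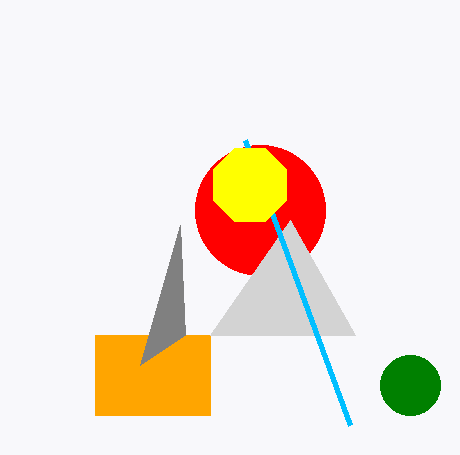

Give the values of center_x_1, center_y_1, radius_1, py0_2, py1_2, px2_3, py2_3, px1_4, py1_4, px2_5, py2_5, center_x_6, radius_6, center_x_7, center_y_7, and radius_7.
center_x_1 = 260; center_y_1 = 210; radius_1 = 65; py0_2 = 335; py1_2 = 415; px2_3 = 210; py2_3 = 335; px1_4 = 350; py1_4 = 425; px2_5 = 140; py2_5 = 365; center_x_6 = 250; radius_6 = 40; center_x_7 = 410; center_y_7 = 385; radius_7 = 30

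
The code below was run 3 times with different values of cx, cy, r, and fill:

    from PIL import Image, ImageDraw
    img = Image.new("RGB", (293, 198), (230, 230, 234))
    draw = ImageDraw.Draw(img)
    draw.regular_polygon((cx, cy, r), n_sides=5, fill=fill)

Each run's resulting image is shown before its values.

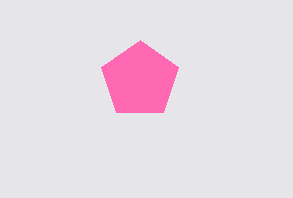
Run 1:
cx = 140; cy = 80; r = 40; fill = 'hotpink'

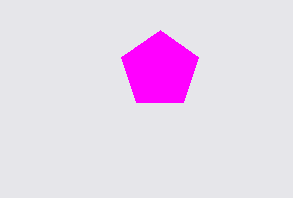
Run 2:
cx = 160
cy = 70
r = 40
fill = 'magenta'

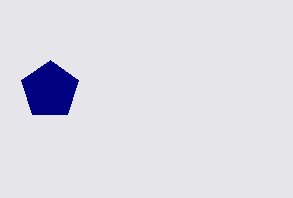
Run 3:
cx = 50
cy = 90
r = 30
fill = 'navy'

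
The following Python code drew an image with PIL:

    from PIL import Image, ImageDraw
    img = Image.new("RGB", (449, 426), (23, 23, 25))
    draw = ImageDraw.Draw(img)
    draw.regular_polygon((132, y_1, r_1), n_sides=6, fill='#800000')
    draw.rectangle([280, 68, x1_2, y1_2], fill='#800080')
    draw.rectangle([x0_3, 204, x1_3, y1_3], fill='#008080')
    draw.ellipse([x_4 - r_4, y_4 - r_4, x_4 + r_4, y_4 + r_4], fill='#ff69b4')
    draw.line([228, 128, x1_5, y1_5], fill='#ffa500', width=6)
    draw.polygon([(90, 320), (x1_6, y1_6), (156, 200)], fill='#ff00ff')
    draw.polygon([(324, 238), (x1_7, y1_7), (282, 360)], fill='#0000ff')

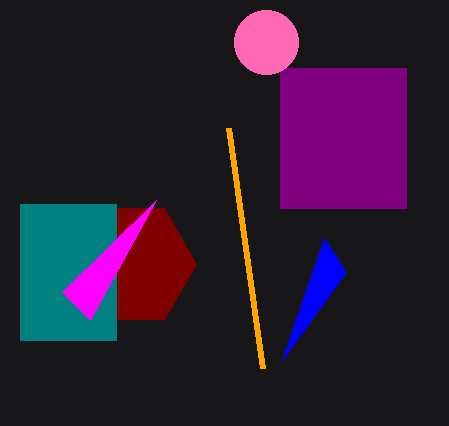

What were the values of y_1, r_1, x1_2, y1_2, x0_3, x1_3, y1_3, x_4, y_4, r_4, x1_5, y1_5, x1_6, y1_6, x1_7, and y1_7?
y_1 = 264; r_1 = 64; x1_2 = 406; y1_2 = 208; x0_3 = 20; x1_3 = 116; y1_3 = 340; x_4 = 266; y_4 = 42; r_4 = 32; x1_5 = 262; y1_5 = 368; x1_6 = 62; y1_6 = 292; x1_7 = 346; y1_7 = 272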